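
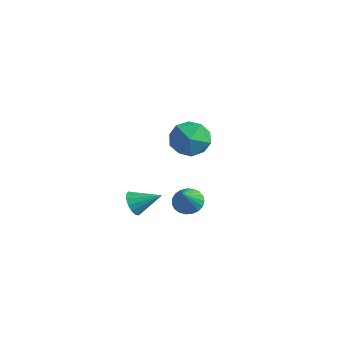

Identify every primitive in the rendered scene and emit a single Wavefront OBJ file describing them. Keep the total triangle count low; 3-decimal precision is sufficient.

v -1.969 -1.315 -3.515
v -1.182 -1.008 -3.674
v -1.251 -2.405 -2.065
v -1.306 -0.773 -3.435
v -1.546 -0.631 -3.21
v -1.858 -0.608 -3.038
v -2.19 -0.707 -2.948
v -2.483 -0.911 -2.956
v -2.688 -1.186 -3.061
v -2.768 -1.482 -3.244
v -2.71 -1.75 -3.474
v -2.524 -1.942 -3.711
v -2.242 -2.027 -3.914
v -1.912 -1.988 -4.048
v -1.593 -1.833 -4.09
v -1.338 -1.588 -4.032
v -1.193 -1.297 -3.885
v -3.952 -3.348 -3.726
v -3.363 -3.751 -4.11
v -2.808 -2.392 -2.974
v -3.461 -3.433 -4.365
v -3.69 -3.092 -4.449
v -3.99 -2.82 -4.339
v -4.279 -2.69 -4.066
v -4.481 -2.735 -3.701
v -4.541 -2.945 -3.343
v -4.443 -3.263 -3.088
v -4.213 -3.604 -3.003
v -3.914 -3.876 -3.113
v -3.625 -4.007 -3.387
v -3.423 -3.961 -3.752
v -0.631 -2.549 3.671
v 0.356 -2.023 3.111
v -0.076 -4.357 2.949
v 0.911 -3.831 2.389
v 0.868 -3.909 3.637
v 0.525 -2.792 4.083
v -0.245 -3.588 1.977
v -0.588 -2.471 2.423
v 0.595 -2.665 2.064
v 1.283 -2.863 3.09
v -1.003 -3.517 2.97
v -0.315 -3.715 3.996
f 2 1 4
f 2 4 3
f 4 1 5
f 4 5 3
f 5 1 6
f 5 6 3
f 6 1 7
f 6 7 3
f 7 1 8
f 7 8 3
f 8 1 9
f 8 9 3
f 9 1 10
f 9 10 3
f 10 1 11
f 10 11 3
f 11 1 12
f 11 12 3
f 12 1 13
f 12 13 3
f 13 1 14
f 13 14 3
f 14 1 15
f 14 15 3
f 15 1 16
f 15 16 3
f 16 1 17
f 16 17 3
f 17 1 2
f 17 2 3
f 19 18 21
f 19 21 20
f 21 18 22
f 21 22 20
f 22 18 23
f 22 23 20
f 23 18 24
f 23 24 20
f 24 18 25
f 24 25 20
f 25 18 26
f 25 26 20
f 26 18 27
f 26 27 20
f 27 18 28
f 27 28 20
f 28 18 29
f 28 29 20
f 29 18 30
f 29 30 20
f 30 18 31
f 30 31 20
f 31 18 19
f 31 19 20
f 32 43 37
f 32 37 33
f 32 33 39
f 32 39 42
f 32 42 43
f 33 37 41
f 37 43 36
f 43 42 34
f 42 39 38
f 39 33 40
f 35 41 36
f 35 36 34
f 35 34 38
f 35 38 40
f 35 40 41
f 36 41 37
f 34 36 43
f 38 34 42
f 40 38 39
f 41 40 33



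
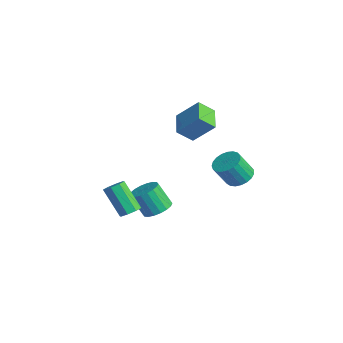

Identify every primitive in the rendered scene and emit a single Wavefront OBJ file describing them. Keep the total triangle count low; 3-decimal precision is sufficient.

v -1.594 -0.094 -2.033
v -1.047 0.379 -1.625
v -1.559 -0.153 -0.32
v -2.106 -0.626 -0.727
v -1.342 0.599 -1.652
v -1.855 0.067 -0.346
v -1.688 0.682 -1.753
v -2.2 0.15 -0.448
v -2.014 0.611 -1.91
v -2.527 0.079 -0.605
v -2.258 0.401 -2.092
v -2.77 -0.132 -0.786
v -2.37 0.092 -2.261
v -2.882 -0.44 -0.956
v -2.328 -0.253 -2.386
v -2.84 -0.785 -1.08
v -2.141 -0.567 -2.44
v -2.653 -1.099 -1.135
v -1.845 -0.787 -2.414
v -2.358 -1.319 -1.108
v -1.5 -0.87 -2.312
v -2.012 -1.402 -1.007
v -1.173 -0.799 -2.155
v -1.686 -1.331 -0.85
v -0.93 -0.588 -1.974
v -1.442 -1.121 -0.668
v -0.818 -0.28 -1.804
v -1.33 -0.812 -0.499
v -0.86 0.065 -1.68
v -1.372 -0.467 -0.374
v -0.807 4.136 -0.305
v -0.059 3.837 -0.462
v -0.106 3.065 0.789
v -0.853 3.364 0.945
v 0.013 4.12 -0.284
v -0.034 3.348 0.966
v -0.057 4.405 -0.111
v -0.103 3.633 1.139
v -0.256 4.644 0.029
v -0.303 3.872 1.279
v -0.551 4.794 0.111
v -0.597 4.022 1.361
v -0.889 4.832 0.121
v -0.936 4.06 1.371
v -1.214 4.748 0.058
v -1.261 3.976 1.308
v -1.468 4.559 -0.068
v -1.515 3.787 1.182
v -1.608 4.297 -0.236
v -1.654 3.525 1.015
v -1.609 4.007 -0.415
v -1.656 3.235 0.835
v -1.471 3.739 -0.575
v -1.518 2.967 0.675
v -1.219 3.54 -0.689
v -1.266 2.768 0.562
v -0.895 3.444 -0.736
v -0.942 2.672 0.514
v -0.556 3.468 -0.709
v -0.603 2.696 0.542
v -0.26 3.607 -0.612
v -0.307 2.835 0.639
v 0.384 -2.486 -0.381
v 0.86 -2.406 -0.025
v -0.148 -2.833 1.417
v -0.624 -2.914 1.061
v 0.615 -2.021 -0.081
v -0.392 -2.448 1.361
v 0.235 -1.909 -0.314
v -0.772 -2.336 1.128
v -0.058 -2.135 -0.585
v -1.065 -2.562 0.857
v -0.092 -2.567 -0.737
v -1.1 -2.994 0.705
v 0.152 -2.952 -0.681
v -0.855 -3.379 0.761
v 0.532 -3.064 -0.448
v -0.475 -3.491 0.994
v 0.825 -2.838 -0.177
v -0.182 -3.265 1.265
v -1.541 1.844 2.512
v -1.712 1.014 3.244
v -2.799 2.449 2.904
v -2.97 1.619 3.636
v -0.77 2.701 3.664
v -0.941 1.871 4.396
v -2.028 3.306 4.056
v -2.199 2.476 4.788
f 2 1 5
f 2 5 3
f 3 5 6
f 3 6 4
f 5 1 7
f 5 7 6
f 6 7 8
f 6 8 4
f 7 1 9
f 7 9 8
f 8 9 10
f 8 10 4
f 9 1 11
f 9 11 10
f 10 11 12
f 10 12 4
f 11 1 13
f 11 13 12
f 12 13 14
f 12 14 4
f 13 1 15
f 13 15 14
f 14 15 16
f 14 16 4
f 15 1 17
f 15 17 16
f 16 17 18
f 16 18 4
f 17 1 19
f 17 19 18
f 18 19 20
f 18 20 4
f 19 1 21
f 19 21 20
f 20 21 22
f 20 22 4
f 21 1 23
f 21 23 22
f 22 23 24
f 22 24 4
f 23 1 25
f 23 25 24
f 24 25 26
f 24 26 4
f 25 1 27
f 25 27 26
f 26 27 28
f 26 28 4
f 27 1 29
f 27 29 28
f 28 29 30
f 28 30 4
f 29 1 2
f 29 2 30
f 30 2 3
f 30 3 4
f 32 31 35
f 32 35 33
f 33 35 36
f 33 36 34
f 35 31 37
f 35 37 36
f 36 37 38
f 36 38 34
f 37 31 39
f 37 39 38
f 38 39 40
f 38 40 34
f 39 31 41
f 39 41 40
f 40 41 42
f 40 42 34
f 41 31 43
f 41 43 42
f 42 43 44
f 42 44 34
f 43 31 45
f 43 45 44
f 44 45 46
f 44 46 34
f 45 31 47
f 45 47 46
f 46 47 48
f 46 48 34
f 47 31 49
f 47 49 48
f 48 49 50
f 48 50 34
f 49 31 51
f 49 51 50
f 50 51 52
f 50 52 34
f 51 31 53
f 51 53 52
f 52 53 54
f 52 54 34
f 53 31 55
f 53 55 54
f 54 55 56
f 54 56 34
f 55 31 57
f 55 57 56
f 56 57 58
f 56 58 34
f 57 31 59
f 57 59 58
f 58 59 60
f 58 60 34
f 59 31 61
f 59 61 60
f 60 61 62
f 60 62 34
f 61 31 32
f 61 32 62
f 62 32 33
f 62 33 34
f 64 63 67
f 64 67 65
f 65 67 68
f 65 68 66
f 67 63 69
f 67 69 68
f 68 69 70
f 68 70 66
f 69 63 71
f 69 71 70
f 70 71 72
f 70 72 66
f 71 63 73
f 71 73 72
f 72 73 74
f 72 74 66
f 73 63 75
f 73 75 74
f 74 75 76
f 74 76 66
f 75 63 77
f 75 77 76
f 76 77 78
f 76 78 66
f 77 63 79
f 77 79 78
f 78 79 80
f 78 80 66
f 79 63 64
f 79 64 80
f 80 64 65
f 80 65 66
f 82 84 81
f 85 82 81
f 81 84 83
f 83 85 81
f 82 88 84
f 86 82 85
f 86 88 82
f 84 88 83
f 87 85 83
f 83 88 87
f 87 86 85
f 88 86 87



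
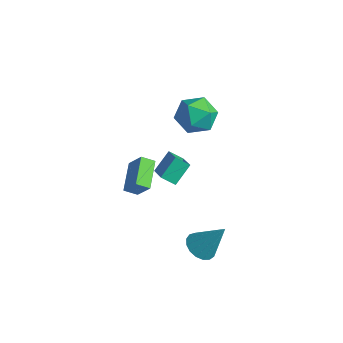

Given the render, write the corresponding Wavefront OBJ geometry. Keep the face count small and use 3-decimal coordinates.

v 3.359 -1.238 -2.816
v 4.12 -1.343 -3.181
v 4.261 -0.522 -1.144
v 4.013 -0.965 -3.286
v 3.756 -0.649 -3.283
v 3.409 -0.469 -3.173
v 3.05 -0.464 -2.981
v 2.762 -0.637 -2.751
v 2.611 -0.948 -2.537
v 2.631 -1.325 -2.386
v 2.818 -1.683 -2.334
v 3.129 -1.938 -2.392
v 3.493 -2.034 -2.547
v 3.826 -1.947 -2.764
v 4.052 -1.698 -2.993
v -3.405 0.718 -3.027
v -3.816 0.148 -2.623
v -2.611 0.884 -1.986
v -3.022 0.315 -1.582
v -2.318 -0.515 -3.658
v -2.729 -1.084 -3.254
v -1.524 -0.348 -2.617
v -1.935 -0.918 -2.213
v -0.19 1.971 4.253
v 0.839 1.474 4.077
v -0.859 1.126 2.723
v 0.17 0.629 2.547
v -0.482 0.307 3.447
v -0.068 0.83 4.393
v 0.048 1.77 2.407
v 0.462 2.293 3.353
v 0.987 1.35 2.937
v 0.659 0.446 3.58
v -0.679 2.154 3.22
v -1.007 1.25 3.863
v 1.326 -1.508 1.221
v 0.792 -1.954 1.673
v 1.233 -0.546 2.06
v 0.699 -0.992 2.512
v 2.561 -2.128 2.068
v 2.027 -2.574 2.52
v 2.468 -1.166 2.907
v 1.934 -1.612 3.359
f 2 1 4
f 2 4 3
f 4 1 5
f 4 5 3
f 5 1 6
f 5 6 3
f 6 1 7
f 6 7 3
f 7 1 8
f 7 8 3
f 8 1 9
f 8 9 3
f 9 1 10
f 9 10 3
f 10 1 11
f 10 11 3
f 11 1 12
f 11 12 3
f 12 1 13
f 12 13 3
f 13 1 14
f 13 14 3
f 14 1 15
f 14 15 3
f 15 1 2
f 15 2 3
f 17 19 16
f 20 17 16
f 16 19 18
f 18 20 16
f 17 23 19
f 21 17 20
f 21 23 17
f 19 23 18
f 22 20 18
f 18 23 22
f 22 21 20
f 23 21 22
f 24 35 29
f 24 29 25
f 24 25 31
f 24 31 34
f 24 34 35
f 25 29 33
f 29 35 28
f 35 34 26
f 34 31 30
f 31 25 32
f 27 33 28
f 27 28 26
f 27 26 30
f 27 30 32
f 27 32 33
f 28 33 29
f 26 28 35
f 30 26 34
f 32 30 31
f 33 32 25
f 37 39 36
f 40 37 36
f 36 39 38
f 38 40 36
f 37 43 39
f 41 37 40
f 41 43 37
f 39 43 38
f 42 40 38
f 38 43 42
f 42 41 40
f 43 41 42



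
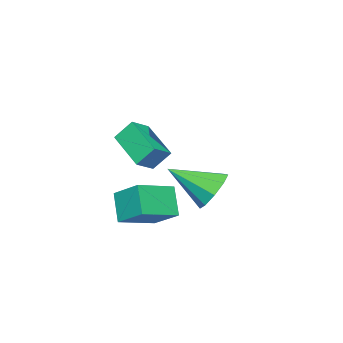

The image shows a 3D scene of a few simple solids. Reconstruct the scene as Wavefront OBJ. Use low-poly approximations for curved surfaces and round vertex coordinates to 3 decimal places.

v -3.972 0.773 0.399
v -3.069 1.051 -0.036
v -2.968 -0.733 1.521
v -3.176 1.423 0.56
v -3.656 1.492 1.081
v -4.283 1.224 1.283
v -4.765 0.746 1.071
v -4.876 0.28 0.545
v -4.564 0.045 -0.05
v -3.975 0.151 -0.434
v -3.384 0.548 -0.429
v 0.773 -0.252 1.421
v 0.949 1.06 2.208
v -0.775 0.209 0.998
v -0.6 1.521 1.785
v 1.28 0.379 0.255
v 1.455 1.691 1.042
v -0.269 0.84 -0.168
v -0.093 2.152 0.619
v 0.418 1.356 2.946
v -0.198 -0.234 3.807
v 0.073 1.928 3.756
v -0.543 0.338 4.616
v 1.243 1.262 3.364
v 0.627 -0.328 4.224
v 0.898 1.834 4.173
v 0.282 0.244 5.034
f 2 1 4
f 2 4 3
f 4 1 5
f 4 5 3
f 5 1 6
f 5 6 3
f 6 1 7
f 6 7 3
f 7 1 8
f 7 8 3
f 8 1 9
f 8 9 3
f 9 1 10
f 9 10 3
f 10 1 11
f 10 11 3
f 11 1 2
f 11 2 3
f 13 15 12
f 16 13 12
f 12 15 14
f 14 16 12
f 13 19 15
f 17 13 16
f 17 19 13
f 15 19 14
f 18 16 14
f 14 19 18
f 18 17 16
f 19 17 18
f 21 23 20
f 24 21 20
f 20 23 22
f 22 24 20
f 21 27 23
f 25 21 24
f 25 27 21
f 23 27 22
f 26 24 22
f 22 27 26
f 26 25 24
f 27 25 26



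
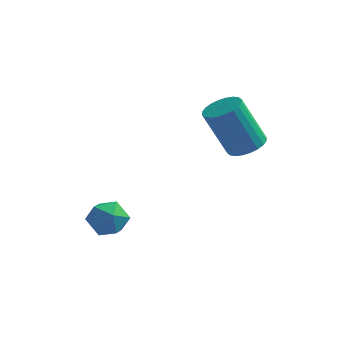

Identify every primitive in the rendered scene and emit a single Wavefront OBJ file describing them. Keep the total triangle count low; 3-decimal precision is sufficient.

v 2.29 0.561 -0.782
v 2.956 0.283 -0.486
v 2.056 0.16 1.419
v 1.39 0.439 1.122
v 2.994 0.583 -0.448
v 2.095 0.46 1.456
v 2.926 0.879 -0.461
v 2.026 0.756 1.443
v 2.761 1.127 -0.523
v 1.861 1.004 1.381
v 2.524 1.289 -0.625
v 1.624 1.166 1.28
v 2.251 1.34 -0.75
v 1.351 1.217 1.154
v 1.985 1.272 -0.881
v 1.085 1.15 1.024
v 1.765 1.097 -0.996
v 0.865 0.974 0.909
v 1.624 0.84 -1.079
v 0.724 0.717 0.826
v 1.585 0.54 -1.116
v 0.686 0.417 0.788
v 1.654 0.244 -1.103
v 0.754 0.121 0.801
v 1.819 -0.004 -1.041
v 0.919 -0.127 0.863
v 2.056 -0.166 -0.94
v 1.156 -0.289 0.965
v 2.329 -0.217 -0.814
v 1.429 -0.34 1.09
v 2.595 -0.15 -0.684
v 1.695 -0.272 1.221
v 2.815 0.026 -0.569
v 1.915 -0.097 1.336
v -1.847 -1.242 -3.807
v -1.324 -1.909 -3.649
v -2.936 -2.111 -3.871
v -2.413 -2.778 -3.713
v -2.571 -2.198 -3.095
v -1.898 -1.661 -3.055
v -2.362 -2.359 -4.465
v -1.689 -1.822 -4.425
v -1.642 -2.599 -4.056
v -1.772 -2.5 -3.209
v -2.488 -1.52 -4.311
v -2.618 -1.421 -3.464
f 2 1 5
f 2 5 3
f 3 5 6
f 3 6 4
f 5 1 7
f 5 7 6
f 6 7 8
f 6 8 4
f 7 1 9
f 7 9 8
f 8 9 10
f 8 10 4
f 9 1 11
f 9 11 10
f 10 11 12
f 10 12 4
f 11 1 13
f 11 13 12
f 12 13 14
f 12 14 4
f 13 1 15
f 13 15 14
f 14 15 16
f 14 16 4
f 15 1 17
f 15 17 16
f 16 17 18
f 16 18 4
f 17 1 19
f 17 19 18
f 18 19 20
f 18 20 4
f 19 1 21
f 19 21 20
f 20 21 22
f 20 22 4
f 21 1 23
f 21 23 22
f 22 23 24
f 22 24 4
f 23 1 25
f 23 25 24
f 24 25 26
f 24 26 4
f 25 1 27
f 25 27 26
f 26 27 28
f 26 28 4
f 27 1 29
f 27 29 28
f 28 29 30
f 28 30 4
f 29 1 31
f 29 31 30
f 30 31 32
f 30 32 4
f 31 1 33
f 31 33 32
f 32 33 34
f 32 34 4
f 33 1 2
f 33 2 34
f 34 2 3
f 34 3 4
f 35 46 40
f 35 40 36
f 35 36 42
f 35 42 45
f 35 45 46
f 36 40 44
f 40 46 39
f 46 45 37
f 45 42 41
f 42 36 43
f 38 44 39
f 38 39 37
f 38 37 41
f 38 41 43
f 38 43 44
f 39 44 40
f 37 39 46
f 41 37 45
f 43 41 42
f 44 43 36



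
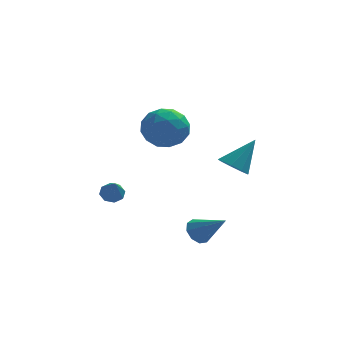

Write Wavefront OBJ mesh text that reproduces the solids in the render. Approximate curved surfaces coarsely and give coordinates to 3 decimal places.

v 1.893 0.635 -0.218
v 2.583 0.175 -0.48
v 2.947 1.365 1.278
v 2.584 0.71 -0.741
v 2.261 1.209 -0.758
v 1.766 1.44 -0.521
v 1.33 1.295 -0.143
v 1.158 0.84 0.2
v 1.329 0.29 0.348
v 1.764 -0.099 0.231
v 2.259 -0.144 -0.096
v -3.974 3.081 -3.129
v -3.338 3.212 -3.096
v -3.786 1.859 -1.891
v -3.606 3.489 -2.782
v -4.089 3.528 -2.67
v -4.505 3.304 -2.828
v -4.61 2.951 -3.161
v -4.342 2.673 -3.476
v -3.859 2.635 -3.587
v -3.443 2.858 -3.43
v -2.469 0.379 2.901
v -1.634 1.308 2.819
v -1.046 -0.948 2.341
v -0.211 -0.019 2.259
v -0.649 -0.371 3.377
v -1.529 0.449 3.724
v -1.151 -0.089 1.436
v -2.031 0.731 1.783
v -0.82 1.018 1.914
v -0.51 0.845 3.114
v -2.17 -0.485 2.046
v -1.86 -0.658 3.246
v -2.176 0.96 2.909
v -0.504 -0.6 2.251
v -0.761 -0.807 2.908
v -0.271 -0.261 2.86
v -2.114 0.455 3.441
v -1.624 1.001 3.393
v -1.045 0.015 3.721
v -1.056 -0.641 1.767
v -0.566 -0.095 1.719
v -2.409 0.621 2.3
v -1.919 1.167 2.252
v -1.635 0.345 1.439
v -1.207 1.336 2.33
v -0.371 0.556 2
v -0.924 0.514 1.517
v -1.44 0.996 1.72
v -1.025 1.234 3.035
v -0.189 0.454 2.705
v -0.446 0.247 3.363
v -0.963 0.729 3.566
v -0.547 1.063 2.503
v -2.491 -0.094 2.455
v -1.655 -0.874 2.125
v -1.717 -0.369 1.594
v -2.234 0.113 1.797
v -2.309 -0.196 3.16
v -1.473 -0.976 2.83
v -1.24 -0.636 3.44
v -1.756 -0.154 3.643
v -2.133 -0.703 2.657
v 0.203 -1.185 -3.648
v 0.613 -1.401 -4.263
v 1.477 -1.995 -2.512
v 0.77 -0.925 -4.099
v 0.661 -0.571 -3.725
v 0.337 -0.505 -3.315
v -0.049 -0.757 -3.06
v -0.318 -1.209 -3.081
v -0.343 -1.651 -3.368
v -0.113 -1.874 -3.785
v 0.265 -1.776 -4.139
f 2 1 4
f 2 4 3
f 4 1 5
f 4 5 3
f 5 1 6
f 5 6 3
f 6 1 7
f 6 7 3
f 7 1 8
f 7 8 3
f 8 1 9
f 8 9 3
f 9 1 10
f 9 10 3
f 10 1 11
f 10 11 3
f 11 1 2
f 11 2 3
f 13 12 15
f 13 15 14
f 15 12 16
f 15 16 14
f 16 12 17
f 16 17 14
f 17 12 18
f 17 18 14
f 18 12 19
f 18 19 14
f 19 12 20
f 19 20 14
f 20 12 21
f 20 21 14
f 21 12 13
f 21 13 14
f 22 59 38
f 59 33 62
f 38 62 27
f 59 62 38
f 22 38 34
f 38 27 39
f 34 39 23
f 38 39 34
f 22 34 43
f 34 23 44
f 43 44 29
f 34 44 43
f 22 43 55
f 43 29 58
f 55 58 32
f 43 58 55
f 22 55 59
f 55 32 63
f 59 63 33
f 55 63 59
f 23 39 50
f 39 27 53
f 50 53 31
f 39 53 50
f 27 62 40
f 62 33 61
f 40 61 26
f 62 61 40
f 33 63 60
f 63 32 56
f 60 56 24
f 63 56 60
f 32 58 57
f 58 29 45
f 57 45 28
f 58 45 57
f 29 44 49
f 44 23 46
f 49 46 30
f 44 46 49
f 25 51 37
f 51 31 52
f 37 52 26
f 51 52 37
f 25 37 35
f 37 26 36
f 35 36 24
f 37 36 35
f 25 35 42
f 35 24 41
f 42 41 28
f 35 41 42
f 25 42 47
f 42 28 48
f 47 48 30
f 42 48 47
f 25 47 51
f 47 30 54
f 51 54 31
f 47 54 51
f 26 52 40
f 52 31 53
f 40 53 27
f 52 53 40
f 24 36 60
f 36 26 61
f 60 61 33
f 36 61 60
f 28 41 57
f 41 24 56
f 57 56 32
f 41 56 57
f 30 48 49
f 48 28 45
f 49 45 29
f 48 45 49
f 31 54 50
f 54 30 46
f 50 46 23
f 54 46 50
f 65 64 67
f 65 67 66
f 67 64 68
f 67 68 66
f 68 64 69
f 68 69 66
f 69 64 70
f 69 70 66
f 70 64 71
f 70 71 66
f 71 64 72
f 71 72 66
f 72 64 73
f 72 73 66
f 73 64 74
f 73 74 66
f 74 64 65
f 74 65 66



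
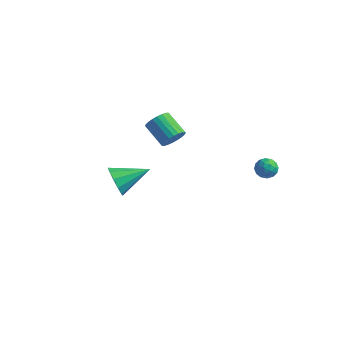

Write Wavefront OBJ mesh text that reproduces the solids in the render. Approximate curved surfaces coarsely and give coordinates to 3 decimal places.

v 2.863 3.431 0.696
v 3.22 3.285 1.209
v 3.1 2.515 0.271
v 3.457 2.369 0.784
v 2.818 2.404 0.836
v 2.672 2.97 1.099
v 3.648 2.83 0.381
v 3.502 3.396 0.644
v 3.705 2.914 1.014
v 3.192 2.65 1.296
v 3.128 3.15 0.184
v 2.615 2.886 0.466
v 3.021 3.439 0.99
v 3.299 2.361 0.49
v 2.924 2.382 0.521
v 3.134 2.296 0.822
v 2.699 3.253 0.925
v 2.908 3.168 1.227
v 2.672 2.65 1.007
v 3.412 2.632 0.253
v 3.621 2.547 0.555
v 3.186 3.504 0.658
v 3.396 3.418 0.959
v 3.648 3.15 0.473
v 3.515 3.134 1.177
v 3.655 2.596 0.927
v 3.767 2.867 0.69
v 3.681 3.2 0.845
v 3.214 2.98 1.342
v 3.353 2.441 1.092
v 2.978 2.462 1.123
v 2.892 2.794 1.278
v 3.499 2.761 1.228
v 2.967 3.359 0.388
v 3.106 2.82 0.138
v 3.428 3.006 0.202
v 3.342 3.338 0.357
v 2.665 3.204 0.553
v 2.805 2.666 0.303
v 2.639 2.6 0.635
v 2.553 2.933 0.79
v 2.821 3.039 0.252
v -1.666 1.627 1.523
v -1.261 1.817 2.1
v -2.51 2.063 2.894
v -2.914 1.873 2.317
v -1.294 2.068 1.97
v -2.543 2.314 2.764
v -1.384 2.253 1.772
v -2.633 2.498 2.567
v -1.516 2.342 1.537
v -2.765 2.587 2.331
v -1.672 2.322 1.299
v -2.92 2.567 2.093
v -1.826 2.196 1.095
v -3.075 2.442 1.889
v -1.956 1.984 0.956
v -3.205 2.23 1.75
v -2.042 1.717 0.904
v -3.29 1.963 1.698
v -2.07 1.437 0.946
v -3.319 1.683 1.74
v -2.037 1.186 1.076
v -3.286 1.432 1.87
v -1.947 1.002 1.273
v -3.196 1.247 2.068
v -1.815 0.913 1.509
v -3.064 1.158 2.303
v -1.66 0.933 1.747
v -2.908 1.178 2.541
v -1.505 1.058 1.951
v -2.754 1.304 2.745
v -1.375 1.27 2.09
v -2.624 1.516 2.884
v -1.29 1.537 2.142
v -2.538 1.783 2.936
v -0.704 -4.105 2.091
v -0.187 -4.187 1.372
v 0.344 -2.755 2.689
v -0.585 -3.826 1.254
v -1.029 -3.571 1.457
v -1.348 -3.52 1.902
v -1.422 -3.692 2.419
v -1.221 -4.022 2.811
v -0.823 -4.383 2.928
v -0.38 -4.638 2.726
v -0.06 -4.689 2.281
v 0.013 -4.517 1.764
f 1 38 17
f 38 12 41
f 17 41 6
f 38 41 17
f 1 17 13
f 17 6 18
f 13 18 2
f 17 18 13
f 1 13 22
f 13 2 23
f 22 23 8
f 13 23 22
f 1 22 34
f 22 8 37
f 34 37 11
f 22 37 34
f 1 34 38
f 34 11 42
f 38 42 12
f 34 42 38
f 2 18 29
f 18 6 32
f 29 32 10
f 18 32 29
f 6 41 19
f 41 12 40
f 19 40 5
f 41 40 19
f 12 42 39
f 42 11 35
f 39 35 3
f 42 35 39
f 11 37 36
f 37 8 24
f 36 24 7
f 37 24 36
f 8 23 28
f 23 2 25
f 28 25 9
f 23 25 28
f 4 30 16
f 30 10 31
f 16 31 5
f 30 31 16
f 4 16 14
f 16 5 15
f 14 15 3
f 16 15 14
f 4 14 21
f 14 3 20
f 21 20 7
f 14 20 21
f 4 21 26
f 21 7 27
f 26 27 9
f 21 27 26
f 4 26 30
f 26 9 33
f 30 33 10
f 26 33 30
f 5 31 19
f 31 10 32
f 19 32 6
f 31 32 19
f 3 15 39
f 15 5 40
f 39 40 12
f 15 40 39
f 7 20 36
f 20 3 35
f 36 35 11
f 20 35 36
f 9 27 28
f 27 7 24
f 28 24 8
f 27 24 28
f 10 33 29
f 33 9 25
f 29 25 2
f 33 25 29
f 44 43 47
f 44 47 45
f 45 47 48
f 45 48 46
f 47 43 49
f 47 49 48
f 48 49 50
f 48 50 46
f 49 43 51
f 49 51 50
f 50 51 52
f 50 52 46
f 51 43 53
f 51 53 52
f 52 53 54
f 52 54 46
f 53 43 55
f 53 55 54
f 54 55 56
f 54 56 46
f 55 43 57
f 55 57 56
f 56 57 58
f 56 58 46
f 57 43 59
f 57 59 58
f 58 59 60
f 58 60 46
f 59 43 61
f 59 61 60
f 60 61 62
f 60 62 46
f 61 43 63
f 61 63 62
f 62 63 64
f 62 64 46
f 63 43 65
f 63 65 64
f 64 65 66
f 64 66 46
f 65 43 67
f 65 67 66
f 66 67 68
f 66 68 46
f 67 43 69
f 67 69 68
f 68 69 70
f 68 70 46
f 69 43 71
f 69 71 70
f 70 71 72
f 70 72 46
f 71 43 73
f 71 73 72
f 72 73 74
f 72 74 46
f 73 43 75
f 73 75 74
f 74 75 76
f 74 76 46
f 75 43 44
f 75 44 76
f 76 44 45
f 76 45 46
f 78 77 80
f 78 80 79
f 80 77 81
f 80 81 79
f 81 77 82
f 81 82 79
f 82 77 83
f 82 83 79
f 83 77 84
f 83 84 79
f 84 77 85
f 84 85 79
f 85 77 86
f 85 86 79
f 86 77 87
f 86 87 79
f 87 77 88
f 87 88 79
f 88 77 78
f 88 78 79



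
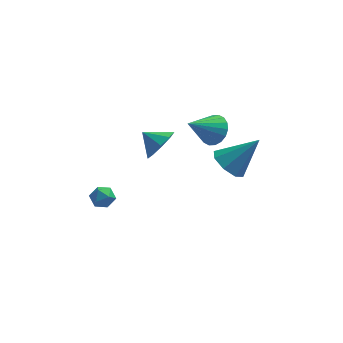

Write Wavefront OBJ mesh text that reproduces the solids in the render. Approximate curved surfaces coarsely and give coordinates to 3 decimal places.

v -3.634 -2.902 -0.875
v -3.367 -3.183 -1.412
v -4.613 -3.157 -1.228
v -4.346 -3.438 -1.765
v -4.264 -3.717 -1.171
v -3.659 -3.56 -0.952
v -4.321 -2.78 -1.688
v -3.716 -2.623 -1.469
v -3.792 -3.107 -1.915
v -3.756 -3.686 -1.595
v -4.224 -2.654 -1.045
v -4.188 -3.233 -0.725
v -1.361 2.927 -2.853
v -0.7 3.282 -2.148
v -2.279 3.353 -2.207
v -0.816 3.774 -2.638
v -1.188 3.869 -3.229
v -1.64 3.524 -3.644
v -1.962 2.899 -3.689
v -2.003 2.287 -3.342
v -1.744 1.974 -2.766
v -1.305 2.107 -2.231
v -0.893 2.624 -1.987
v 1.25 3.462 -2.137
v 1.927 3.006 -1.692
v -0.05 2.678 -0.963
v 1.903 3.362 -1.482
v 1.749 3.737 -1.402
v 1.496 4.058 -1.467
v 1.195 4.262 -1.665
v 0.904 4.306 -1.957
v 0.682 4.184 -2.284
v 0.573 3.919 -2.582
v 0.598 3.563 -2.792
v 0.752 3.187 -2.873
v 1.005 2.866 -2.807
v 1.306 2.663 -2.609
v 1.596 2.618 -2.318
v 1.818 2.741 -1.99
v 1.914 1.004 -2.618
v 2.615 0.52 -3.178
v 3.386 1.316 -1.042
v 2.601 1.288 -3.316
v 2.184 1.89 -3.046
v 1.609 1.973 -2.525
v 1.212 1.489 -2.059
v 1.226 0.72 -1.92
v 1.643 0.119 -2.191
v 2.219 0.036 -2.712
f 1 12 6
f 1 6 2
f 1 2 8
f 1 8 11
f 1 11 12
f 2 6 10
f 6 12 5
f 12 11 3
f 11 8 7
f 8 2 9
f 4 10 5
f 4 5 3
f 4 3 7
f 4 7 9
f 4 9 10
f 5 10 6
f 3 5 12
f 7 3 11
f 9 7 8
f 10 9 2
f 14 13 16
f 14 16 15
f 16 13 17
f 16 17 15
f 17 13 18
f 17 18 15
f 18 13 19
f 18 19 15
f 19 13 20
f 19 20 15
f 20 13 21
f 20 21 15
f 21 13 22
f 21 22 15
f 22 13 23
f 22 23 15
f 23 13 14
f 23 14 15
f 25 24 27
f 25 27 26
f 27 24 28
f 27 28 26
f 28 24 29
f 28 29 26
f 29 24 30
f 29 30 26
f 30 24 31
f 30 31 26
f 31 24 32
f 31 32 26
f 32 24 33
f 32 33 26
f 33 24 34
f 33 34 26
f 34 24 35
f 34 35 26
f 35 24 36
f 35 36 26
f 36 24 37
f 36 37 26
f 37 24 38
f 37 38 26
f 38 24 39
f 38 39 26
f 39 24 25
f 39 25 26
f 41 40 43
f 41 43 42
f 43 40 44
f 43 44 42
f 44 40 45
f 44 45 42
f 45 40 46
f 45 46 42
f 46 40 47
f 46 47 42
f 47 40 48
f 47 48 42
f 48 40 49
f 48 49 42
f 49 40 41
f 49 41 42



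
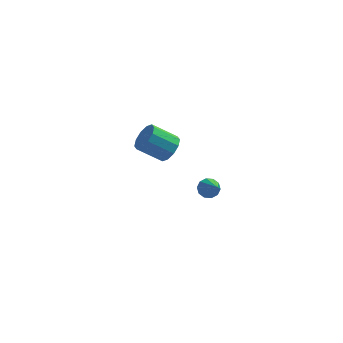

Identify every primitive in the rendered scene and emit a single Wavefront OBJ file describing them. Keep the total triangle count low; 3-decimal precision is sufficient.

v 2.822 -1.484 -2.04
v 3.251 -1.247 -1.901
v 3.158 -2.816 -0.8
v 3.017 -1.138 -1.721
v 2.708 -1.161 -1.662
v 2.443 -1.308 -1.748
v 2.322 -1.523 -1.946
v 2.393 -1.722 -2.179
v 2.627 -1.831 -2.359
v 2.936 -1.808 -2.418
v 3.201 -1.661 -2.332
v 3.322 -1.446 -2.135
v 1.161 3.754 -3.836
v 1.5 4.258 -3.379
v 0.339 4.27 -2.528
v -0.001 3.766 -2.984
v 1.263 4.496 -3.707
v 0.101 4.508 -2.856
v 0.986 4.451 -4.084
v -0.176 4.463 -3.233
v 0.776 4.139 -4.366
v -0.385 4.151 -3.515
v 0.713 3.681 -4.445
v -0.448 3.692 -3.594
v 0.821 3.25 -4.292
v -0.34 3.262 -3.441
v 1.059 3.012 -3.964
v -0.103 3.024 -3.113
v 1.336 3.057 -3.587
v 0.174 3.069 -2.736
v 1.545 3.369 -3.305
v 0.384 3.381 -2.454
v 1.608 3.828 -3.226
v 0.447 3.839 -2.375
f 2 1 4
f 2 4 3
f 4 1 5
f 4 5 3
f 5 1 6
f 5 6 3
f 6 1 7
f 6 7 3
f 7 1 8
f 7 8 3
f 8 1 9
f 8 9 3
f 9 1 10
f 9 10 3
f 10 1 11
f 10 11 3
f 11 1 12
f 11 12 3
f 12 1 2
f 12 2 3
f 14 13 17
f 14 17 15
f 15 17 18
f 15 18 16
f 17 13 19
f 17 19 18
f 18 19 20
f 18 20 16
f 19 13 21
f 19 21 20
f 20 21 22
f 20 22 16
f 21 13 23
f 21 23 22
f 22 23 24
f 22 24 16
f 23 13 25
f 23 25 24
f 24 25 26
f 24 26 16
f 25 13 27
f 25 27 26
f 26 27 28
f 26 28 16
f 27 13 29
f 27 29 28
f 28 29 30
f 28 30 16
f 29 13 31
f 29 31 30
f 30 31 32
f 30 32 16
f 31 13 33
f 31 33 32
f 32 33 34
f 32 34 16
f 33 13 14
f 33 14 34
f 34 14 15
f 34 15 16



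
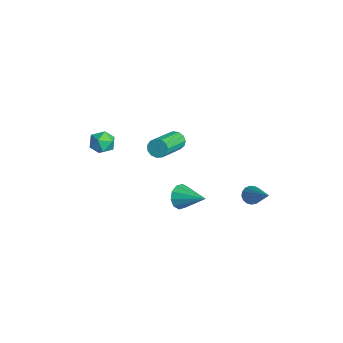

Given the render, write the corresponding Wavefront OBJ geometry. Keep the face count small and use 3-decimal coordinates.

v 1.222 -0.782 -0.939
v 1.671 -1.033 -1.47
v 2.438 0.042 -0.301
v 1.484 -0.642 -1.617
v 1.196 -0.305 -1.504
v 0.919 -0.15 -1.175
v 0.757 -0.236 -0.756
v 0.773 -0.53 -0.407
v 0.961 -0.921 -0.26
v 1.249 -1.258 -0.373
v 1.526 -1.413 -0.702
v 1.688 -1.327 -1.121
v -2.147 -3.722 2.14
v -1.621 -3.209 2.091
v -1.339 -4.571 1.929
v -0.813 -4.058 1.88
v -1.128 -4.201 2.529
v -1.628 -3.676 2.66
v -1.332 -4.104 1.36
v -1.832 -3.579 1.491
v -1.118 -3.445 1.609
v -0.992 -3.505 2.331
v -1.968 -4.275 1.689
v -1.842 -4.335 2.411
v -2.883 0.417 -0.292
v -2.484 0.538 -0.696
v -1.159 -0.877 0.188
v -1.557 -0.997 0.592
v -2.43 0.744 -0.448
v -1.104 -0.67 0.435
v -2.519 0.846 -0.151
v -1.193 -0.568 0.733
v -2.723 0.812 0.102
v -1.398 -0.602 0.985
v -2.978 0.653 0.229
v -1.653 -0.761 1.113
v -3.203 0.419 0.192
v -1.878 -0.995 1.075
v -3.326 0.184 0
v -2.001 -1.23 0.884
v -3.308 0.023 -0.284
v -1.983 -1.391 0.6
v -3.155 -0.012 -0.57
v -1.83 -1.427 0.313
v -2.916 0.088 -0.768
v -1.591 -1.326 0.115
v -2.666 0.293 -0.815
v -1.34 -1.121 0.068
v 0.763 3.169 -2.473
v 1.115 3.023 -2.883
v 2.437 3.371 -1.107
v 1.1 3.29 -2.904
v 1.007 3.529 -2.825
v 0.859 3.686 -2.667
v 0.688 3.724 -2.463
v 0.535 3.636 -2.262
v 0.434 3.44 -2.109
v 0.408 3.182 -2.04
v 0.464 2.922 -2.069
v 0.588 2.718 -2.192
v 0.752 2.618 -2.378
v 0.919 2.644 -2.586
v 1.05 2.79 -2.769
f 2 1 4
f 2 4 3
f 4 1 5
f 4 5 3
f 5 1 6
f 5 6 3
f 6 1 7
f 6 7 3
f 7 1 8
f 7 8 3
f 8 1 9
f 8 9 3
f 9 1 10
f 9 10 3
f 10 1 11
f 10 11 3
f 11 1 12
f 11 12 3
f 12 1 2
f 12 2 3
f 13 24 18
f 13 18 14
f 13 14 20
f 13 20 23
f 13 23 24
f 14 18 22
f 18 24 17
f 24 23 15
f 23 20 19
f 20 14 21
f 16 22 17
f 16 17 15
f 16 15 19
f 16 19 21
f 16 21 22
f 17 22 18
f 15 17 24
f 19 15 23
f 21 19 20
f 22 21 14
f 26 25 29
f 26 29 27
f 27 29 30
f 27 30 28
f 29 25 31
f 29 31 30
f 30 31 32
f 30 32 28
f 31 25 33
f 31 33 32
f 32 33 34
f 32 34 28
f 33 25 35
f 33 35 34
f 34 35 36
f 34 36 28
f 35 25 37
f 35 37 36
f 36 37 38
f 36 38 28
f 37 25 39
f 37 39 38
f 38 39 40
f 38 40 28
f 39 25 41
f 39 41 40
f 40 41 42
f 40 42 28
f 41 25 43
f 41 43 42
f 42 43 44
f 42 44 28
f 43 25 45
f 43 45 44
f 44 45 46
f 44 46 28
f 45 25 47
f 45 47 46
f 46 47 48
f 46 48 28
f 47 25 26
f 47 26 48
f 48 26 27
f 48 27 28
f 50 49 52
f 50 52 51
f 52 49 53
f 52 53 51
f 53 49 54
f 53 54 51
f 54 49 55
f 54 55 51
f 55 49 56
f 55 56 51
f 56 49 57
f 56 57 51
f 57 49 58
f 57 58 51
f 58 49 59
f 58 59 51
f 59 49 60
f 59 60 51
f 60 49 61
f 60 61 51
f 61 49 62
f 61 62 51
f 62 49 63
f 62 63 51
f 63 49 50
f 63 50 51



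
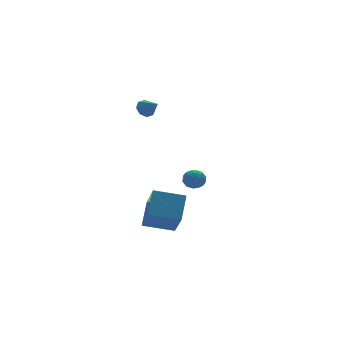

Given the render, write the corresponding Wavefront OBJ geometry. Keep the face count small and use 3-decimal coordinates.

v -0.37 0.383 -4.539
v -0.686 -1.005 -3.134
v -1.857 1.095 -4.17
v -2.173 -0.292 -2.765
v 0.373 1.352 -3.415
v 0.057 -0.035 -2.01
v -1.114 2.065 -3.046
v -1.43 0.677 -1.641
v 1.182 2.478 -2.05
v 1.667 2.5 -1.614
v 1.333 1.44 -2.166
v 1.818 1.462 -1.73
v 1.203 1.556 -1.537
v 1.109 2.197 -1.466
v 1.891 1.743 -2.314
v 1.797 2.384 -2.243
v 2.105 2.046 -1.778
v 1.679 1.93 -1.298
v 1.321 2.01 -2.482
v 0.895 1.894 -2.002
v 1.411 2.58 -1.822
v 1.589 1.36 -1.958
v 1.227 1.415 -1.845
v 1.512 1.428 -1.589
v 1.083 2.402 -1.735
v 1.368 2.415 -1.479
v 1.095 1.86 -1.433
v 1.632 1.525 -2.301
v 1.917 1.538 -2.045
v 1.488 2.512 -2.191
v 1.773 2.525 -1.935
v 1.905 2.08 -2.347
v 1.954 2.326 -1.662
v 2.043 1.716 -1.73
v 2.086 1.881 -2.073
v 2.03 2.258 -2.031
v 1.703 2.258 -1.38
v 1.793 1.648 -1.448
v 1.431 1.703 -1.335
v 1.376 2.08 -1.293
v 1.961 1.991 -1.476
v 1.207 2.292 -2.332
v 1.297 1.682 -2.4
v 1.624 1.86 -2.487
v 1.569 2.237 -2.445
v 0.957 2.224 -2.05
v 1.046 1.614 -2.118
v 0.97 1.682 -1.749
v 0.914 2.059 -1.707
v 1.039 1.949 -2.304
v -0.926 2.56 3.247
v -0.608 2.377 2.811
v -0.674 1.7 3.793
v -0.381 2.622 3.092
v -0.474 2.831 3.463
v -0.832 2.881 3.708
v -1.245 2.743 3.682
v -1.472 2.498 3.401
v -1.379 2.289 3.03
v -1.021 2.239 2.785
f 2 4 1
f 5 2 1
f 1 4 3
f 3 5 1
f 2 8 4
f 6 2 5
f 6 8 2
f 4 8 3
f 7 5 3
f 3 8 7
f 7 6 5
f 8 6 7
f 9 46 25
f 46 20 49
f 25 49 14
f 46 49 25
f 9 25 21
f 25 14 26
f 21 26 10
f 25 26 21
f 9 21 30
f 21 10 31
f 30 31 16
f 21 31 30
f 9 30 42
f 30 16 45
f 42 45 19
f 30 45 42
f 9 42 46
f 42 19 50
f 46 50 20
f 42 50 46
f 10 26 37
f 26 14 40
f 37 40 18
f 26 40 37
f 14 49 27
f 49 20 48
f 27 48 13
f 49 48 27
f 20 50 47
f 50 19 43
f 47 43 11
f 50 43 47
f 19 45 44
f 45 16 32
f 44 32 15
f 45 32 44
f 16 31 36
f 31 10 33
f 36 33 17
f 31 33 36
f 12 38 24
f 38 18 39
f 24 39 13
f 38 39 24
f 12 24 22
f 24 13 23
f 22 23 11
f 24 23 22
f 12 22 29
f 22 11 28
f 29 28 15
f 22 28 29
f 12 29 34
f 29 15 35
f 34 35 17
f 29 35 34
f 12 34 38
f 34 17 41
f 38 41 18
f 34 41 38
f 13 39 27
f 39 18 40
f 27 40 14
f 39 40 27
f 11 23 47
f 23 13 48
f 47 48 20
f 23 48 47
f 15 28 44
f 28 11 43
f 44 43 19
f 28 43 44
f 17 35 36
f 35 15 32
f 36 32 16
f 35 32 36
f 18 41 37
f 41 17 33
f 37 33 10
f 41 33 37
f 52 51 54
f 52 54 53
f 54 51 55
f 54 55 53
f 55 51 56
f 55 56 53
f 56 51 57
f 56 57 53
f 57 51 58
f 57 58 53
f 58 51 59
f 58 59 53
f 59 51 60
f 59 60 53
f 60 51 52
f 60 52 53



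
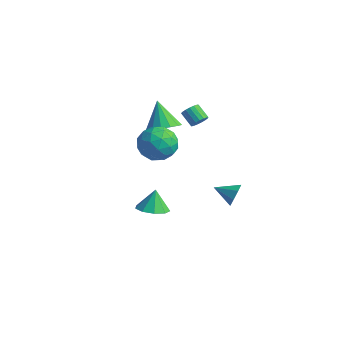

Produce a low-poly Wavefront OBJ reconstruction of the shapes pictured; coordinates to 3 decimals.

v 0.344 0.009 -4.387
v 1.332 0.031 -4.237
v 0.136 0.471 -3.093
v 1.12 0.632 -4.485
v 0.544 0.942 -4.688
v -0.125 0.815 -4.75
v -0.575 0.311 -4.642
v -0.595 -0.334 -4.415
v -0.176 -0.818 -4.175
v 0.486 -0.916 -4.035
v 1.082 -0.58 -4.059
v 1.342 2.73 2.113
v 1.681 2.706 2.571
v 0.857 2.765 3.185
v 0.518 2.79 2.727
v 1.662 2.973 2.518
v 0.837 3.032 3.132
v 1.569 3.184 2.373
v 0.744 3.244 2.987
v 1.424 3.292 2.168
v 0.599 3.351 2.782
v 1.261 3.271 1.951
v 0.436 3.33 2.565
v 1.116 3.126 1.77
v 0.291 3.185 2.385
v 1.023 2.89 1.669
v 0.198 2.95 2.283
v 1.003 2.618 1.669
v 0.179 2.677 2.283
v 1.061 2.372 1.77
v 0.237 2.431 2.385
v 1.184 2.207 1.951
v 0.359 2.267 2.565
v 1.343 2.163 2.168
v 0.518 2.222 2.782
v 1.501 2.248 2.373
v 0.676 2.308 2.987
v 1.623 2.444 2.518
v 0.799 2.504 3.132
v 0.745 0.536 2.403
v 1.538 0.264 2.984
v -0.225 0.984 3.937
v 1.613 0.776 2.881
v 1.455 1.224 2.651
v 1.107 1.488 2.353
v 0.662 1.496 2.07
v 0.239 1.247 1.875
v -0.048 0.807 1.822
v -0.123 0.295 1.924
v 0.035 -0.153 2.155
v 0.383 -0.417 2.452
v 0.828 -0.425 2.736
v 1.251 -0.176 2.931
v 3.927 2.978 -2.875
v 4.315 2.753 -2.176
v 2.833 2.362 -2.465
v 4.02 3.313 -2.121
v 3.67 3.677 -2.507
v 3.471 3.631 -3.109
v 3.539 3.203 -3.573
v 3.834 2.643 -3.628
v 4.183 2.28 -3.242
v 4.382 2.325 -2.64
v 2.707 -0.853 3.8
v 3.549 -1.647 4.112
v 1.931 -2.153 2.588
v 2.773 -2.947 2.9
v 1.929 -2.626 3.689
v 2.409 -1.823 4.438
v 3.071 -1.977 2.262
v 3.551 -1.174 3.011
v 3.774 -2.342 3.162
v 3.068 -2.743 4.044
v 2.412 -1.057 2.656
v 1.706 -1.458 3.538
v 3.196 -1.136 4.062
v 2.284 -2.664 2.638
v 1.788 -2.476 3.101
v 2.283 -2.942 3.285
v 2.526 -1.239 4.254
v 3.021 -1.706 4.438
v 2.069 -2.281 4.189
v 2.459 -2.094 2.262
v 2.954 -2.561 2.446
v 3.197 -0.858 3.415
v 3.692 -1.324 3.599
v 3.411 -1.519 2.511
v 3.823 -2.011 3.688
v 3.367 -2.775 2.975
v 3.542 -2.205 2.6
v 3.824 -1.733 3.04
v 3.408 -2.246 4.206
v 2.952 -3.011 3.494
v 2.456 -2.822 3.957
v 2.738 -2.35 4.398
v 3.541 -2.655 3.647
v 2.528 -0.789 3.206
v 2.072 -1.554 2.494
v 2.742 -1.45 2.302
v 3.024 -0.978 2.743
v 2.113 -1.025 3.725
v 1.657 -1.789 3.012
v 1.656 -2.067 3.66
v 1.938 -1.595 4.1
v 1.939 -1.145 3.053
f 2 1 4
f 2 4 3
f 4 1 5
f 4 5 3
f 5 1 6
f 5 6 3
f 6 1 7
f 6 7 3
f 7 1 8
f 7 8 3
f 8 1 9
f 8 9 3
f 9 1 10
f 9 10 3
f 10 1 11
f 10 11 3
f 11 1 2
f 11 2 3
f 13 12 16
f 13 16 14
f 14 16 17
f 14 17 15
f 16 12 18
f 16 18 17
f 17 18 19
f 17 19 15
f 18 12 20
f 18 20 19
f 19 20 21
f 19 21 15
f 20 12 22
f 20 22 21
f 21 22 23
f 21 23 15
f 22 12 24
f 22 24 23
f 23 24 25
f 23 25 15
f 24 12 26
f 24 26 25
f 25 26 27
f 25 27 15
f 26 12 28
f 26 28 27
f 27 28 29
f 27 29 15
f 28 12 30
f 28 30 29
f 29 30 31
f 29 31 15
f 30 12 32
f 30 32 31
f 31 32 33
f 31 33 15
f 32 12 34
f 32 34 33
f 33 34 35
f 33 35 15
f 34 12 36
f 34 36 35
f 35 36 37
f 35 37 15
f 36 12 38
f 36 38 37
f 37 38 39
f 37 39 15
f 38 12 13
f 38 13 39
f 39 13 14
f 39 14 15
f 41 40 43
f 41 43 42
f 43 40 44
f 43 44 42
f 44 40 45
f 44 45 42
f 45 40 46
f 45 46 42
f 46 40 47
f 46 47 42
f 47 40 48
f 47 48 42
f 48 40 49
f 48 49 42
f 49 40 50
f 49 50 42
f 50 40 51
f 50 51 42
f 51 40 52
f 51 52 42
f 52 40 53
f 52 53 42
f 53 40 41
f 53 41 42
f 55 54 57
f 55 57 56
f 57 54 58
f 57 58 56
f 58 54 59
f 58 59 56
f 59 54 60
f 59 60 56
f 60 54 61
f 60 61 56
f 61 54 62
f 61 62 56
f 62 54 63
f 62 63 56
f 63 54 55
f 63 55 56
f 64 101 80
f 101 75 104
f 80 104 69
f 101 104 80
f 64 80 76
f 80 69 81
f 76 81 65
f 80 81 76
f 64 76 85
f 76 65 86
f 85 86 71
f 76 86 85
f 64 85 97
f 85 71 100
f 97 100 74
f 85 100 97
f 64 97 101
f 97 74 105
f 101 105 75
f 97 105 101
f 65 81 92
f 81 69 95
f 92 95 73
f 81 95 92
f 69 104 82
f 104 75 103
f 82 103 68
f 104 103 82
f 75 105 102
f 105 74 98
f 102 98 66
f 105 98 102
f 74 100 99
f 100 71 87
f 99 87 70
f 100 87 99
f 71 86 91
f 86 65 88
f 91 88 72
f 86 88 91
f 67 93 79
f 93 73 94
f 79 94 68
f 93 94 79
f 67 79 77
f 79 68 78
f 77 78 66
f 79 78 77
f 67 77 84
f 77 66 83
f 84 83 70
f 77 83 84
f 67 84 89
f 84 70 90
f 89 90 72
f 84 90 89
f 67 89 93
f 89 72 96
f 93 96 73
f 89 96 93
f 68 94 82
f 94 73 95
f 82 95 69
f 94 95 82
f 66 78 102
f 78 68 103
f 102 103 75
f 78 103 102
f 70 83 99
f 83 66 98
f 99 98 74
f 83 98 99
f 72 90 91
f 90 70 87
f 91 87 71
f 90 87 91
f 73 96 92
f 96 72 88
f 92 88 65
f 96 88 92



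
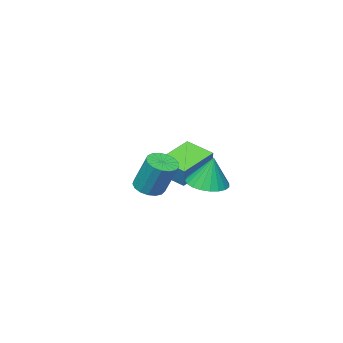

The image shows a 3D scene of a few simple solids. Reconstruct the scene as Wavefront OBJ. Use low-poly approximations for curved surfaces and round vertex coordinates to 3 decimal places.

v -3.535 -1.025 -2.373
v -3.276 -0.668 -1.432
v -3.838 0.23 -2.766
v -3.579 0.587 -1.825
v -1.821 -0.787 -2.935
v -1.562 -0.43 -1.994
v -2.124 0.468 -3.328
v -1.865 0.825 -2.387
v -2.307 1.702 -2.858
v -1.454 1.46 -2.777
v -2.353 2.018 -1.422
v -1.425 1.82 -2.855
v -1.548 2.161 -2.934
v -1.802 2.421 -2.999
v -2.143 2.558 -3.04
v -2.513 2.546 -3.05
v -2.847 2.389 -3.026
v -3.088 2.113 -2.973
v -3.193 1.766 -2.9
v -3.146 1.408 -2.82
v -2.953 1.101 -2.746
v -2.648 0.897 -2.692
v -2.285 0.833 -2.666
v -1.925 0.92 -2.673
v -1.631 1.141 -2.712
v 2.006 3.357 -1.549
v 2.541 3.053 -1.372
v 2.489 3.8 0.065
v 1.954 4.103 -0.111
v 2.643 3.311 -1.502
v 2.591 4.058 -0.065
v 2.598 3.58 -1.643
v 2.547 4.326 -0.206
v 2.419 3.797 -1.762
v 2.367 4.543 -0.325
v 2.144 3.914 -1.833
v 2.092 4.66 -0.396
v 1.838 3.903 -1.838
v 1.786 4.649 -0.401
v 1.57 3.767 -1.777
v 1.519 4.513 -0.34
v 1.403 3.537 -1.664
v 1.351 4.283 -0.227
v 1.373 3.266 -1.524
v 1.321 4.012 -0.087
v 1.488 3.016 -1.39
v 1.436 3.762 0.047
v 1.722 2.844 -1.292
v 1.67 3.59 0.145
v 2.021 2.789 -1.253
v 1.969 3.535 0.184
v 2.317 2.865 -1.282
v 2.265 3.611 0.155
f 2 4 1
f 5 2 1
f 1 4 3
f 3 5 1
f 2 8 4
f 6 2 5
f 6 8 2
f 4 8 3
f 7 5 3
f 3 8 7
f 7 6 5
f 8 6 7
f 10 9 12
f 10 12 11
f 12 9 13
f 12 13 11
f 13 9 14
f 13 14 11
f 14 9 15
f 14 15 11
f 15 9 16
f 15 16 11
f 16 9 17
f 16 17 11
f 17 9 18
f 17 18 11
f 18 9 19
f 18 19 11
f 19 9 20
f 19 20 11
f 20 9 21
f 20 21 11
f 21 9 22
f 21 22 11
f 22 9 23
f 22 23 11
f 23 9 24
f 23 24 11
f 24 9 25
f 24 25 11
f 25 9 10
f 25 10 11
f 27 26 30
f 27 30 28
f 28 30 31
f 28 31 29
f 30 26 32
f 30 32 31
f 31 32 33
f 31 33 29
f 32 26 34
f 32 34 33
f 33 34 35
f 33 35 29
f 34 26 36
f 34 36 35
f 35 36 37
f 35 37 29
f 36 26 38
f 36 38 37
f 37 38 39
f 37 39 29
f 38 26 40
f 38 40 39
f 39 40 41
f 39 41 29
f 40 26 42
f 40 42 41
f 41 42 43
f 41 43 29
f 42 26 44
f 42 44 43
f 43 44 45
f 43 45 29
f 44 26 46
f 44 46 45
f 45 46 47
f 45 47 29
f 46 26 48
f 46 48 47
f 47 48 49
f 47 49 29
f 48 26 50
f 48 50 49
f 49 50 51
f 49 51 29
f 50 26 52
f 50 52 51
f 51 52 53
f 51 53 29
f 52 26 27
f 52 27 53
f 53 27 28
f 53 28 29



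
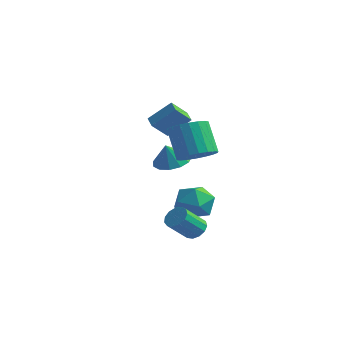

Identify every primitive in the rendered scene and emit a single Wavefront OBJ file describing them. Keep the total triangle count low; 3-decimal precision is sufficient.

v -3.118 2.927 -0.68
v -2.132 2.534 -0.815
v -3.142 2.453 0.52
v -2.064 3.091 -0.594
v -2.331 3.595 -0.401
v -2.848 3.888 -0.295
v -3.45 3.875 -0.312
v -3.947 3.561 -0.446
v -4.181 3.046 -0.654
v -4.078 2.493 -0.87
v -3.669 2.077 -1.026
v -3.086 1.931 -1.072
v -2.513 2.102 -0.993
v 3.54 -2.527 -2.208
v 4.221 -2.626 -2.161
v 3.982 -3.772 -1.086
v 3.3 -3.673 -1.132
v 4.131 -2.357 -1.895
v 3.892 -3.504 -0.82
v 3.853 -2.142 -1.728
v 3.614 -3.289 -0.653
v 3.476 -2.05 -1.713
v 3.237 -3.196 -0.638
v 3.119 -2.109 -1.855
v 2.88 -3.255 -0.78
v 2.895 -2.3 -2.109
v 2.656 -3.447 -1.034
v 2.876 -2.564 -2.395
v 2.637 -3.71 -1.319
v 3.068 -2.816 -2.62
v 2.829 -3.962 -1.545
v 3.409 -2.976 -2.715
v 3.17 -4.122 -1.64
v 3.792 -2.993 -2.649
v 3.553 -4.14 -1.574
v 4.095 -2.863 -2.442
v 3.855 -4.009 -1.367
v 3.111 -1.934 2.371
v 3.872 -1.29 2.669
v 2.929 -0.963 4.368
v 2.169 -1.606 4.069
v 3.578 -1.007 2.451
v 2.635 -0.68 4.15
v 3.191 -0.908 2.217
v 2.248 -0.581 3.916
v 2.788 -1.012 2.014
v 1.845 -0.685 3.712
v 2.45 -1.298 1.881
v 1.507 -0.971 3.579
v 2.242 -1.71 1.845
v 1.299 -1.383 3.544
v 2.207 -2.167 1.914
v 1.264 -1.84 3.612
v 2.351 -2.577 2.072
v 1.408 -2.25 3.771
v 2.645 -2.86 2.29
v 1.702 -2.533 3.989
v 3.032 -2.959 2.524
v 2.089 -2.632 4.223
v 3.435 -2.855 2.728
v 2.492 -2.528 4.426
v 3.773 -2.569 2.861
v 2.83 -2.242 4.559
v 3.981 -2.157 2.896
v 3.038 -1.83 4.595
v 4.016 -1.7 2.828
v 3.073 -1.373 4.526
v -0.598 2.524 -1.865
v 0.528 2.239 -2.237
v -1.348 1.201 -3.123
v -0.222 0.916 -3.495
v -0.587 0.616 -2.37
v -0.123 1.434 -1.593
v -0.697 2.006 -3.767
v -0.233 2.824 -2.99
v 0.467 1.919 -3.413
v 0.535 1.06 -2.549
v -1.355 2.38 -2.811
v -1.287 1.521 -1.947
v -1.959 1.372 1.739
v -2.209 0.451 2.607
v -2.658 1.803 1.996
v -2.908 0.881 2.863
v -1.052 2.179 2.857
v -1.302 1.257 3.724
v -1.751 2.609 3.113
v -2.001 1.688 3.981
f 2 1 4
f 2 4 3
f 4 1 5
f 4 5 3
f 5 1 6
f 5 6 3
f 6 1 7
f 6 7 3
f 7 1 8
f 7 8 3
f 8 1 9
f 8 9 3
f 9 1 10
f 9 10 3
f 10 1 11
f 10 11 3
f 11 1 12
f 11 12 3
f 12 1 13
f 12 13 3
f 13 1 2
f 13 2 3
f 15 14 18
f 15 18 16
f 16 18 19
f 16 19 17
f 18 14 20
f 18 20 19
f 19 20 21
f 19 21 17
f 20 14 22
f 20 22 21
f 21 22 23
f 21 23 17
f 22 14 24
f 22 24 23
f 23 24 25
f 23 25 17
f 24 14 26
f 24 26 25
f 25 26 27
f 25 27 17
f 26 14 28
f 26 28 27
f 27 28 29
f 27 29 17
f 28 14 30
f 28 30 29
f 29 30 31
f 29 31 17
f 30 14 32
f 30 32 31
f 31 32 33
f 31 33 17
f 32 14 34
f 32 34 33
f 33 34 35
f 33 35 17
f 34 14 36
f 34 36 35
f 35 36 37
f 35 37 17
f 36 14 15
f 36 15 37
f 37 15 16
f 37 16 17
f 39 38 42
f 39 42 40
f 40 42 43
f 40 43 41
f 42 38 44
f 42 44 43
f 43 44 45
f 43 45 41
f 44 38 46
f 44 46 45
f 45 46 47
f 45 47 41
f 46 38 48
f 46 48 47
f 47 48 49
f 47 49 41
f 48 38 50
f 48 50 49
f 49 50 51
f 49 51 41
f 50 38 52
f 50 52 51
f 51 52 53
f 51 53 41
f 52 38 54
f 52 54 53
f 53 54 55
f 53 55 41
f 54 38 56
f 54 56 55
f 55 56 57
f 55 57 41
f 56 38 58
f 56 58 57
f 57 58 59
f 57 59 41
f 58 38 60
f 58 60 59
f 59 60 61
f 59 61 41
f 60 38 62
f 60 62 61
f 61 62 63
f 61 63 41
f 62 38 64
f 62 64 63
f 63 64 65
f 63 65 41
f 64 38 66
f 64 66 65
f 65 66 67
f 65 67 41
f 66 38 39
f 66 39 67
f 67 39 40
f 67 40 41
f 68 79 73
f 68 73 69
f 68 69 75
f 68 75 78
f 68 78 79
f 69 73 77
f 73 79 72
f 79 78 70
f 78 75 74
f 75 69 76
f 71 77 72
f 71 72 70
f 71 70 74
f 71 74 76
f 71 76 77
f 72 77 73
f 70 72 79
f 74 70 78
f 76 74 75
f 77 76 69
f 81 83 80
f 84 81 80
f 80 83 82
f 82 84 80
f 81 87 83
f 85 81 84
f 85 87 81
f 83 87 82
f 86 84 82
f 82 87 86
f 86 85 84
f 87 85 86



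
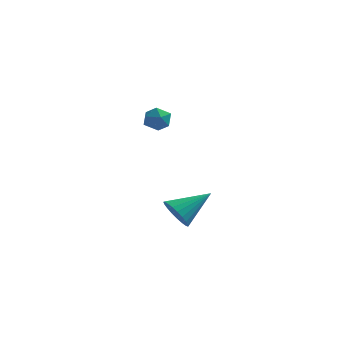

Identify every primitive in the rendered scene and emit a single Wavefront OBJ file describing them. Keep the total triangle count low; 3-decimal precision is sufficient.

v -2.648 1.372 2.992
v -2.402 1.693 2.429
v -1.758 0.687 2.991
v -1.512 1.008 2.428
v -1.527 1.34 3.037
v -2.077 1.763 3.038
v -2.083 0.617 2.382
v -2.633 1.04 2.383
v -2.053 1.227 2.052
v -1.709 1.673 2.456
v -2.451 0.707 2.964
v -2.107 1.153 3.368
v -1.487 1.881 -3.009
v -0.977 1.189 -2.875
v -0.253 2.979 -2.031
v -0.847 1.319 -3.186
v -0.827 1.546 -3.467
v -0.921 1.832 -3.668
v -1.113 2.125 -3.756
v -1.37 2.377 -3.714
v -1.647 2.543 -3.551
v -1.896 2.594 -3.294
v -2.075 2.522 -2.987
v -2.152 2.339 -2.685
v -2.114 2.077 -2.438
v -1.967 1.781 -2.291
v -1.738 1.502 -2.267
v -1.465 1.289 -2.372
v -1.196 1.178 -2.587
f 1 12 6
f 1 6 2
f 1 2 8
f 1 8 11
f 1 11 12
f 2 6 10
f 6 12 5
f 12 11 3
f 11 8 7
f 8 2 9
f 4 10 5
f 4 5 3
f 4 3 7
f 4 7 9
f 4 9 10
f 5 10 6
f 3 5 12
f 7 3 11
f 9 7 8
f 10 9 2
f 14 13 16
f 14 16 15
f 16 13 17
f 16 17 15
f 17 13 18
f 17 18 15
f 18 13 19
f 18 19 15
f 19 13 20
f 19 20 15
f 20 13 21
f 20 21 15
f 21 13 22
f 21 22 15
f 22 13 23
f 22 23 15
f 23 13 24
f 23 24 15
f 24 13 25
f 24 25 15
f 25 13 26
f 25 26 15
f 26 13 27
f 26 27 15
f 27 13 28
f 27 28 15
f 28 13 29
f 28 29 15
f 29 13 14
f 29 14 15



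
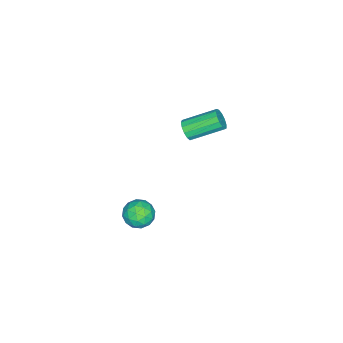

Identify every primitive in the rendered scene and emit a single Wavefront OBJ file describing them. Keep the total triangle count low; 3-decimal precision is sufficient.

v -3.158 3.115 -1.521
v -2.829 3.016 -1.004
v -3.673 4.507 -0.183
v -4.002 4.605 -0.699
v -2.639 3.233 -1.202
v -3.483 4.724 -0.381
v -2.614 3.412 -1.501
v -3.458 4.903 -0.68
v -2.762 3.496 -1.806
v -3.606 4.987 -0.985
v -3.035 3.46 -2.021
v -3.879 4.951 -1.2
v -3.347 3.313 -2.076
v -4.192 4.804 -1.255
v -3.6 3.104 -1.956
v -4.444 4.595 -1.134
v -3.712 2.898 -1.697
v -4.556 4.389 -0.875
v -3.648 2.761 -1.382
v -4.492 4.252 -0.56
v -3.428 2.736 -1.111
v -4.273 4.227 -0.29
v -3.123 2.831 -0.97
v -3.967 4.322 -0.149
v 2.145 3.502 -1.901
v 2.723 4.113 -1.927
v 2.817 2.827 -2.873
v 3.395 3.438 -2.899
v 3.341 2.938 -2.225
v 2.926 3.355 -1.624
v 2.614 3.585 -3.176
v 2.199 4.002 -2.575
v 3.012 4.164 -2.715
v 3.462 3.765 -2.126
v 2.078 3.175 -2.674
v 2.528 2.776 -2.085
v 2.375 3.867 -1.829
v 3.165 3.073 -2.971
v 3.134 2.779 -2.575
v 3.473 3.139 -2.59
v 2.494 3.421 -1.651
v 2.834 3.78 -1.665
v 3.197 3.09 -1.841
v 2.706 3.16 -3.135
v 3.046 3.519 -3.149
v 2.067 3.801 -2.21
v 2.406 4.161 -2.225
v 2.343 3.85 -2.959
v 2.885 4.256 -2.307
v 3.28 3.859 -2.878
v 2.821 3.946 -3.041
v 2.577 4.191 -2.688
v 3.149 4.021 -1.961
v 3.544 3.624 -2.532
v 3.512 3.33 -2.136
v 3.268 3.576 -1.783
v 3.319 4.051 -2.424
v 1.996 3.316 -2.268
v 2.391 2.919 -2.839
v 2.272 3.364 -3.017
v 2.028 3.61 -2.664
v 2.26 3.081 -1.922
v 2.655 2.684 -2.493
v 2.963 2.749 -2.112
v 2.719 2.994 -1.759
v 2.221 2.889 -2.376
f 2 1 5
f 2 5 3
f 3 5 6
f 3 6 4
f 5 1 7
f 5 7 6
f 6 7 8
f 6 8 4
f 7 1 9
f 7 9 8
f 8 9 10
f 8 10 4
f 9 1 11
f 9 11 10
f 10 11 12
f 10 12 4
f 11 1 13
f 11 13 12
f 12 13 14
f 12 14 4
f 13 1 15
f 13 15 14
f 14 15 16
f 14 16 4
f 15 1 17
f 15 17 16
f 16 17 18
f 16 18 4
f 17 1 19
f 17 19 18
f 18 19 20
f 18 20 4
f 19 1 21
f 19 21 20
f 20 21 22
f 20 22 4
f 21 1 23
f 21 23 22
f 22 23 24
f 22 24 4
f 23 1 2
f 23 2 24
f 24 2 3
f 24 3 4
f 25 62 41
f 62 36 65
f 41 65 30
f 62 65 41
f 25 41 37
f 41 30 42
f 37 42 26
f 41 42 37
f 25 37 46
f 37 26 47
f 46 47 32
f 37 47 46
f 25 46 58
f 46 32 61
f 58 61 35
f 46 61 58
f 25 58 62
f 58 35 66
f 62 66 36
f 58 66 62
f 26 42 53
f 42 30 56
f 53 56 34
f 42 56 53
f 30 65 43
f 65 36 64
f 43 64 29
f 65 64 43
f 36 66 63
f 66 35 59
f 63 59 27
f 66 59 63
f 35 61 60
f 61 32 48
f 60 48 31
f 61 48 60
f 32 47 52
f 47 26 49
f 52 49 33
f 47 49 52
f 28 54 40
f 54 34 55
f 40 55 29
f 54 55 40
f 28 40 38
f 40 29 39
f 38 39 27
f 40 39 38
f 28 38 45
f 38 27 44
f 45 44 31
f 38 44 45
f 28 45 50
f 45 31 51
f 50 51 33
f 45 51 50
f 28 50 54
f 50 33 57
f 54 57 34
f 50 57 54
f 29 55 43
f 55 34 56
f 43 56 30
f 55 56 43
f 27 39 63
f 39 29 64
f 63 64 36
f 39 64 63
f 31 44 60
f 44 27 59
f 60 59 35
f 44 59 60
f 33 51 52
f 51 31 48
f 52 48 32
f 51 48 52
f 34 57 53
f 57 33 49
f 53 49 26
f 57 49 53



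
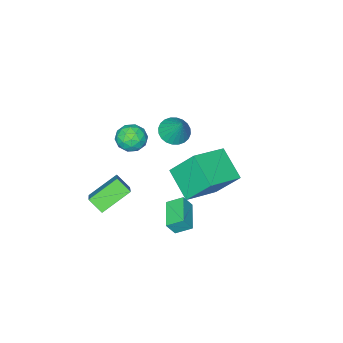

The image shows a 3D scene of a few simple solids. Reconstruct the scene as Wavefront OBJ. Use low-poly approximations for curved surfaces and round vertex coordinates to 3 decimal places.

v 1.367 0.888 1.038
v 0.878 1.989 2.571
v 1.741 2.39 0.079
v 1.251 3.491 1.613
v 3.269 0.829 1.687
v 2.779 1.93 3.221
v 3.642 2.331 0.729
v 3.153 3.432 2.262
v 0.63 -3.653 -0.139
v 1.192 -3.001 -0.081
v 1.688 -4.559 -0.219
v 2.25 -3.907 -0.161
v 1.767 -4.122 0.52
v 1.113 -3.562 0.57
v 1.767 -3.998 -0.87
v 1.113 -3.438 -0.82
v 1.895 -3.215 -0.533
v 1.895 -3.291 0.326
v 0.985 -4.269 -0.626
v 0.985 -4.345 0.233
v 0.818 -3.248 -0.103
v 2.062 -4.312 -0.197
v 1.778 -4.438 0.203
v 2.108 -4.055 0.237
v 0.772 -3.577 0.28
v 1.102 -3.194 0.314
v 1.44 -3.853 0.667
v 1.778 -4.366 -0.614
v 2.108 -3.983 -0.58
v 0.772 -3.505 -0.537
v 1.102 -3.122 -0.503
v 1.44 -3.707 -0.967
v 1.561 -2.99 -0.334
v 2.183 -3.523 -0.382
v 1.899 -3.576 -0.798
v 1.515 -3.247 -0.769
v 1.561 -3.035 0.171
v 2.183 -3.567 0.123
v 1.9 -3.693 0.524
v 1.515 -3.364 0.553
v 1.974 -3.16 -0.095
v 0.697 -3.993 -0.423
v 1.319 -4.525 -0.471
v 1.365 -4.196 -0.853
v 0.98 -3.867 -0.824
v 0.697 -4.037 0.082
v 1.319 -4.57 0.034
v 1.365 -4.313 0.469
v 0.981 -3.984 0.498
v 0.906 -4.4 -0.205
v -1.372 -3.642 -1.316
v -0.779 -4.201 -1.075
v -1.088 -2.758 0.036
v -0.598 -3.987 -1.252
v -0.534 -3.721 -1.44
v -0.599 -3.443 -1.608
v -0.781 -3.195 -1.732
v -1.052 -3.015 -1.793
v -1.373 -2.931 -1.781
v -1.693 -2.954 -1.698
v -1.965 -3.083 -1.557
v -2.146 -3.297 -1.38
v -2.209 -3.563 -1.192
v -2.145 -3.841 -1.024
v -1.963 -4.089 -0.9
v -1.691 -4.269 -0.839
v -1.37 -4.354 -0.851
v -1.05 -4.33 -0.934
v 1.937 -0.177 -3.074
v 2.334 -0.388 -2.341
v 1.387 0.461 -2.593
v 1.785 0.25 -1.86
v 3.035 0.97 -3.34
v 3.433 0.759 -2.607
v 2.486 1.608 -2.859
v 2.883 1.397 -2.126
v 4.056 -3.131 -3.595
v 4.221 -3.895 -2.987
v 2.54 -2.737 -2.689
v 2.705 -3.501 -2.081
v 5.075 -1.959 -2.399
v 5.24 -2.723 -1.791
v 3.559 -1.565 -1.493
v 3.724 -2.329 -0.885
f 2 4 1
f 5 2 1
f 1 4 3
f 3 5 1
f 2 8 4
f 6 2 5
f 6 8 2
f 4 8 3
f 7 5 3
f 3 8 7
f 7 6 5
f 8 6 7
f 9 46 25
f 46 20 49
f 25 49 14
f 46 49 25
f 9 25 21
f 25 14 26
f 21 26 10
f 25 26 21
f 9 21 30
f 21 10 31
f 30 31 16
f 21 31 30
f 9 30 42
f 30 16 45
f 42 45 19
f 30 45 42
f 9 42 46
f 42 19 50
f 46 50 20
f 42 50 46
f 10 26 37
f 26 14 40
f 37 40 18
f 26 40 37
f 14 49 27
f 49 20 48
f 27 48 13
f 49 48 27
f 20 50 47
f 50 19 43
f 47 43 11
f 50 43 47
f 19 45 44
f 45 16 32
f 44 32 15
f 45 32 44
f 16 31 36
f 31 10 33
f 36 33 17
f 31 33 36
f 12 38 24
f 38 18 39
f 24 39 13
f 38 39 24
f 12 24 22
f 24 13 23
f 22 23 11
f 24 23 22
f 12 22 29
f 22 11 28
f 29 28 15
f 22 28 29
f 12 29 34
f 29 15 35
f 34 35 17
f 29 35 34
f 12 34 38
f 34 17 41
f 38 41 18
f 34 41 38
f 13 39 27
f 39 18 40
f 27 40 14
f 39 40 27
f 11 23 47
f 23 13 48
f 47 48 20
f 23 48 47
f 15 28 44
f 28 11 43
f 44 43 19
f 28 43 44
f 17 35 36
f 35 15 32
f 36 32 16
f 35 32 36
f 18 41 37
f 41 17 33
f 37 33 10
f 41 33 37
f 52 51 54
f 52 54 53
f 54 51 55
f 54 55 53
f 55 51 56
f 55 56 53
f 56 51 57
f 56 57 53
f 57 51 58
f 57 58 53
f 58 51 59
f 58 59 53
f 59 51 60
f 59 60 53
f 60 51 61
f 60 61 53
f 61 51 62
f 61 62 53
f 62 51 63
f 62 63 53
f 63 51 64
f 63 64 53
f 64 51 65
f 64 65 53
f 65 51 66
f 65 66 53
f 66 51 67
f 66 67 53
f 67 51 68
f 67 68 53
f 68 51 52
f 68 52 53
f 70 72 69
f 73 70 69
f 69 72 71
f 71 73 69
f 70 76 72
f 74 70 73
f 74 76 70
f 72 76 71
f 75 73 71
f 71 76 75
f 75 74 73
f 76 74 75
f 78 80 77
f 81 78 77
f 77 80 79
f 79 81 77
f 78 84 80
f 82 78 81
f 82 84 78
f 80 84 79
f 83 81 79
f 79 84 83
f 83 82 81
f 84 82 83



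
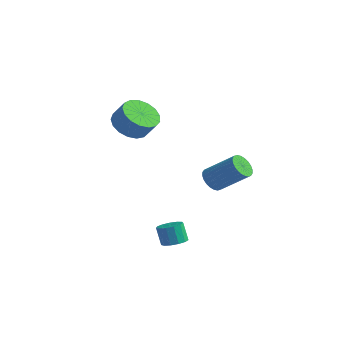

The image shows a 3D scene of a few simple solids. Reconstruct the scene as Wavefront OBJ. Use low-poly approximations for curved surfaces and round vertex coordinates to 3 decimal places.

v -3.421 0.183 3.316
v -2.831 -0.653 2.97
v -2.129 -0.558 3.938
v -2.719 0.277 4.284
v -2.598 -0.242 2.761
v -1.896 -0.147 3.729
v -2.553 0.266 2.678
v -1.851 0.361 3.647
v -2.707 0.756 2.742
v -2.005 0.85 3.711
v -3.025 1.113 2.938
v -2.323 1.208 3.906
v -3.434 1.258 3.219
v -2.731 1.353 4.188
v -3.839 1.156 3.523
v -3.137 1.251 4.492
v -4.149 0.832 3.78
v -3.447 0.927 4.748
v -4.292 0.358 3.93
v -3.59 0.453 4.898
v -4.235 -0.156 3.939
v -3.533 -0.061 4.908
v -3.992 -0.592 3.806
v -3.29 -0.497 4.774
v -3.618 -0.851 3.56
v -2.916 -0.756 4.529
v -3.199 -0.873 3.258
v -2.497 -0.778 4.227
v 0.495 -0.987 -3.188
v 1.035 -1.336 -2.939
v 0.626 -1.243 -1.922
v 0.085 -0.893 -2.172
v 1.135 -0.96 -2.933
v 0.726 -0.867 -1.916
v 1.032 -0.593 -3.008
v 0.623 -0.5 -1.992
v 0.758 -0.351 -3.141
v 0.349 -0.257 -2.124
v 0.401 -0.31 -3.288
v -0.008 -0.217 -2.272
v 0.073 -0.485 -3.404
v -0.336 -0.391 -2.387
v -0.121 -0.818 -3.451
v -0.53 -0.725 -2.435
v -0.119 -1.206 -3.415
v -0.528 -1.112 -2.399
v 0.077 -1.523 -3.307
v -0.332 -1.43 -2.29
v 0.406 -1.67 -3.161
v -0.003 -1.577 -2.144
v 0.763 -1.601 -3.024
v 0.354 -1.507 -2.007
v 0.061 2.45 -0.375
v 0.43 1.813 -0.52
v 1.907 2.373 0.771
v 1.539 3.01 0.915
v 0.541 1.99 -0.724
v 2.018 2.551 0.567
v 0.579 2.238 -0.875
v 2.056 2.798 0.415
v 0.538 2.518 -0.95
v 2.015 3.078 0.34
v 0.425 2.787 -0.938
v 1.902 3.348 0.353
v 0.256 3.006 -0.84
v 1.733 3.566 0.451
v 0.058 3.139 -0.671
v 1.535 3.699 0.62
v -0.139 3.168 -0.457
v 1.338 3.728 0.834
v -0.307 3.087 -0.231
v 1.17 3.647 1.06
v -0.418 2.909 -0.027
v 1.059 3.47 1.264
v -0.456 2.662 0.125
v 1.021 3.222 1.415
v -0.415 2.382 0.2
v 1.062 2.942 1.49
v -0.302 2.112 0.187
v 1.175 2.673 1.478
v -0.133 1.894 0.089
v 1.344 2.454 1.38
v 0.065 1.761 -0.08
v 1.542 2.321 1.211
v 0.262 1.732 -0.294
v 1.739 2.292 0.997
f 2 1 5
f 2 5 3
f 3 5 6
f 3 6 4
f 5 1 7
f 5 7 6
f 6 7 8
f 6 8 4
f 7 1 9
f 7 9 8
f 8 9 10
f 8 10 4
f 9 1 11
f 9 11 10
f 10 11 12
f 10 12 4
f 11 1 13
f 11 13 12
f 12 13 14
f 12 14 4
f 13 1 15
f 13 15 14
f 14 15 16
f 14 16 4
f 15 1 17
f 15 17 16
f 16 17 18
f 16 18 4
f 17 1 19
f 17 19 18
f 18 19 20
f 18 20 4
f 19 1 21
f 19 21 20
f 20 21 22
f 20 22 4
f 21 1 23
f 21 23 22
f 22 23 24
f 22 24 4
f 23 1 25
f 23 25 24
f 24 25 26
f 24 26 4
f 25 1 27
f 25 27 26
f 26 27 28
f 26 28 4
f 27 1 2
f 27 2 28
f 28 2 3
f 28 3 4
f 30 29 33
f 30 33 31
f 31 33 34
f 31 34 32
f 33 29 35
f 33 35 34
f 34 35 36
f 34 36 32
f 35 29 37
f 35 37 36
f 36 37 38
f 36 38 32
f 37 29 39
f 37 39 38
f 38 39 40
f 38 40 32
f 39 29 41
f 39 41 40
f 40 41 42
f 40 42 32
f 41 29 43
f 41 43 42
f 42 43 44
f 42 44 32
f 43 29 45
f 43 45 44
f 44 45 46
f 44 46 32
f 45 29 47
f 45 47 46
f 46 47 48
f 46 48 32
f 47 29 49
f 47 49 48
f 48 49 50
f 48 50 32
f 49 29 51
f 49 51 50
f 50 51 52
f 50 52 32
f 51 29 30
f 51 30 52
f 52 30 31
f 52 31 32
f 54 53 57
f 54 57 55
f 55 57 58
f 55 58 56
f 57 53 59
f 57 59 58
f 58 59 60
f 58 60 56
f 59 53 61
f 59 61 60
f 60 61 62
f 60 62 56
f 61 53 63
f 61 63 62
f 62 63 64
f 62 64 56
f 63 53 65
f 63 65 64
f 64 65 66
f 64 66 56
f 65 53 67
f 65 67 66
f 66 67 68
f 66 68 56
f 67 53 69
f 67 69 68
f 68 69 70
f 68 70 56
f 69 53 71
f 69 71 70
f 70 71 72
f 70 72 56
f 71 53 73
f 71 73 72
f 72 73 74
f 72 74 56
f 73 53 75
f 73 75 74
f 74 75 76
f 74 76 56
f 75 53 77
f 75 77 76
f 76 77 78
f 76 78 56
f 77 53 79
f 77 79 78
f 78 79 80
f 78 80 56
f 79 53 81
f 79 81 80
f 80 81 82
f 80 82 56
f 81 53 83
f 81 83 82
f 82 83 84
f 82 84 56
f 83 53 85
f 83 85 84
f 84 85 86
f 84 86 56
f 85 53 54
f 85 54 86
f 86 54 55
f 86 55 56



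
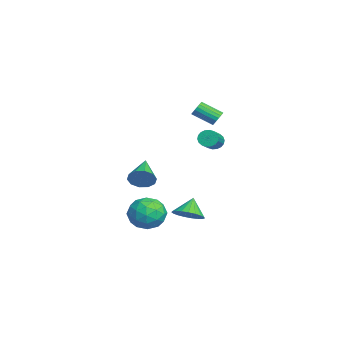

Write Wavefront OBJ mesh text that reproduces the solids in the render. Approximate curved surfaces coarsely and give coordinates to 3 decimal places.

v -3.205 1.839 1.648
v -3.04 2.075 2.117
v -3.47 0.858 2.881
v -3.635 0.621 2.412
v -3.274 2.146 2.099
v -3.704 0.929 2.863
v -3.494 2.156 1.992
v -3.924 0.939 2.756
v -3.656 2.104 1.816
v -4.086 0.887 2.581
v -3.73 1.999 1.608
v -4.16 0.782 2.372
v -3.699 1.862 1.407
v -4.129 0.645 2.171
v -3.571 1.72 1.254
v -4 0.503 2.018
v -3.37 1.602 1.179
v -3.8 0.385 1.943
v -3.136 1.531 1.197
v -3.566 0.314 1.961
v -2.916 1.521 1.304
v -3.346 0.304 2.068
v -2.754 1.573 1.479
v -3.184 0.356 2.244
v -2.68 1.678 1.688
v -3.11 0.461 2.452
v -2.711 1.815 1.889
v -3.141 0.598 2.653
v -2.84 1.957 2.042
v -3.269 0.74 2.806
v 1.197 -0.399 -4.156
v 2.007 -0.084 -3.727
v 0.503 -0.021 -3.124
v 1.886 0.244 -3.929
v 1.646 0.461 -4.17
v 1.328 0.528 -4.408
v 0.987 0.436 -4.603
v 0.682 0.199 -4.721
v 0.467 -0.141 -4.741
v 0.377 -0.526 -4.66
v 0.43 -0.889 -4.492
v 0.615 -1.167 -4.266
v 0.9 -1.313 -4.021
v 1.237 -1.3 -3.799
v 1.567 -1.132 -3.639
v 1.833 -0.837 -3.569
v 1.989 -0.466 -3.6
v 3.142 -1.927 -2.972
v 4.266 -2.06 -2.649
v 2.934 -3.82 -3.031
v 4.058 -3.953 -2.708
v 3.273 -3.525 -1.942
v 3.401 -2.354 -1.906
v 3.799 -3.526 -3.774
v 3.927 -2.355 -3.738
v 4.672 -3.048 -3.144
v 4.347 -3.048 -2.013
v 2.853 -2.832 -3.667
v 2.528 -2.832 -2.536
v 3.722 -1.827 -2.806
v 3.478 -4.053 -2.874
v 3.016 -3.801 -2.425
v 3.677 -3.879 -2.235
v 3.214 -2 -2.369
v 3.875 -2.079 -2.179
v 3.291 -2.939 -1.764
v 3.325 -3.801 -3.501
v 3.986 -3.88 -3.311
v 3.523 -2.001 -3.445
v 4.184 -2.079 -3.255
v 3.909 -2.941 -3.916
v 4.622 -2.486 -2.907
v 4.5 -3.599 -2.941
v 4.347 -3.348 -3.568
v 4.423 -2.66 -3.547
v 4.431 -2.486 -2.241
v 4.309 -3.599 -2.276
v 3.847 -3.347 -1.826
v 3.922 -2.659 -1.805
v 4.67 -3.067 -2.533
v 2.891 -2.281 -3.404
v 2.769 -3.394 -3.439
v 3.278 -3.221 -3.875
v 3.353 -2.533 -3.854
v 2.7 -2.281 -2.739
v 2.578 -3.394 -2.773
v 2.777 -3.22 -2.133
v 2.853 -2.532 -2.112
v 2.53 -2.813 -3.147
v 1.639 0.986 1.75
v 1.964 1.119 1.263
v 3.245 0.627 1.983
v 2.921 0.494 2.47
v 1.972 1.346 1.404
v 3.253 0.854 2.124
v 1.915 1.502 1.613
v 3.196 1.009 2.333
v 1.802 1.555 1.85
v 3.083 1.063 2.57
v 1.658 1.496 2.066
v 2.939 1.003 2.786
v 1.51 1.336 2.22
v 2.791 0.843 2.94
v 1.387 1.106 2.281
v 2.668 0.614 3.001
v 1.315 0.853 2.237
v 2.596 0.361 2.957
v 1.307 0.626 2.096
v 2.588 0.134 2.816
v 1.364 0.471 1.887
v 2.645 -0.022 2.607
v 1.477 0.417 1.65
v 2.758 -0.075 2.37
v 1.621 0.477 1.434
v 2.902 -0.016 2.154
v 1.769 0.637 1.28
v 3.05 0.144 2
v 1.892 0.866 1.219
v 3.173 0.374 1.939
v -2.962 -2.655 -2.959
v -2.737 -3.043 -2.202
v -4.838 -2.265 -2.201
v -2.612 -2.515 -2.164
v -2.621 -2.04 -2.43
v -2.76 -1.801 -2.898
v -2.977 -1.887 -3.389
v -3.188 -2.267 -3.716
v -3.313 -2.795 -3.754
v -3.304 -3.27 -3.488
v -3.165 -3.509 -3.02
v -2.948 -3.422 -2.529
f 2 1 5
f 2 5 3
f 3 5 6
f 3 6 4
f 5 1 7
f 5 7 6
f 6 7 8
f 6 8 4
f 7 1 9
f 7 9 8
f 8 9 10
f 8 10 4
f 9 1 11
f 9 11 10
f 10 11 12
f 10 12 4
f 11 1 13
f 11 13 12
f 12 13 14
f 12 14 4
f 13 1 15
f 13 15 14
f 14 15 16
f 14 16 4
f 15 1 17
f 15 17 16
f 16 17 18
f 16 18 4
f 17 1 19
f 17 19 18
f 18 19 20
f 18 20 4
f 19 1 21
f 19 21 20
f 20 21 22
f 20 22 4
f 21 1 23
f 21 23 22
f 22 23 24
f 22 24 4
f 23 1 25
f 23 25 24
f 24 25 26
f 24 26 4
f 25 1 27
f 25 27 26
f 26 27 28
f 26 28 4
f 27 1 29
f 27 29 28
f 28 29 30
f 28 30 4
f 29 1 2
f 29 2 30
f 30 2 3
f 30 3 4
f 32 31 34
f 32 34 33
f 34 31 35
f 34 35 33
f 35 31 36
f 35 36 33
f 36 31 37
f 36 37 33
f 37 31 38
f 37 38 33
f 38 31 39
f 38 39 33
f 39 31 40
f 39 40 33
f 40 31 41
f 40 41 33
f 41 31 42
f 41 42 33
f 42 31 43
f 42 43 33
f 43 31 44
f 43 44 33
f 44 31 45
f 44 45 33
f 45 31 46
f 45 46 33
f 46 31 47
f 46 47 33
f 47 31 32
f 47 32 33
f 48 85 64
f 85 59 88
f 64 88 53
f 85 88 64
f 48 64 60
f 64 53 65
f 60 65 49
f 64 65 60
f 48 60 69
f 60 49 70
f 69 70 55
f 60 70 69
f 48 69 81
f 69 55 84
f 81 84 58
f 69 84 81
f 48 81 85
f 81 58 89
f 85 89 59
f 81 89 85
f 49 65 76
f 65 53 79
f 76 79 57
f 65 79 76
f 53 88 66
f 88 59 87
f 66 87 52
f 88 87 66
f 59 89 86
f 89 58 82
f 86 82 50
f 89 82 86
f 58 84 83
f 84 55 71
f 83 71 54
f 84 71 83
f 55 70 75
f 70 49 72
f 75 72 56
f 70 72 75
f 51 77 63
f 77 57 78
f 63 78 52
f 77 78 63
f 51 63 61
f 63 52 62
f 61 62 50
f 63 62 61
f 51 61 68
f 61 50 67
f 68 67 54
f 61 67 68
f 51 68 73
f 68 54 74
f 73 74 56
f 68 74 73
f 51 73 77
f 73 56 80
f 77 80 57
f 73 80 77
f 52 78 66
f 78 57 79
f 66 79 53
f 78 79 66
f 50 62 86
f 62 52 87
f 86 87 59
f 62 87 86
f 54 67 83
f 67 50 82
f 83 82 58
f 67 82 83
f 56 74 75
f 74 54 71
f 75 71 55
f 74 71 75
f 57 80 76
f 80 56 72
f 76 72 49
f 80 72 76
f 91 90 94
f 91 94 92
f 92 94 95
f 92 95 93
f 94 90 96
f 94 96 95
f 95 96 97
f 95 97 93
f 96 90 98
f 96 98 97
f 97 98 99
f 97 99 93
f 98 90 100
f 98 100 99
f 99 100 101
f 99 101 93
f 100 90 102
f 100 102 101
f 101 102 103
f 101 103 93
f 102 90 104
f 102 104 103
f 103 104 105
f 103 105 93
f 104 90 106
f 104 106 105
f 105 106 107
f 105 107 93
f 106 90 108
f 106 108 107
f 107 108 109
f 107 109 93
f 108 90 110
f 108 110 109
f 109 110 111
f 109 111 93
f 110 90 112
f 110 112 111
f 111 112 113
f 111 113 93
f 112 90 114
f 112 114 113
f 113 114 115
f 113 115 93
f 114 90 116
f 114 116 115
f 115 116 117
f 115 117 93
f 116 90 118
f 116 118 117
f 117 118 119
f 117 119 93
f 118 90 91
f 118 91 119
f 119 91 92
f 119 92 93
f 121 120 123
f 121 123 122
f 123 120 124
f 123 124 122
f 124 120 125
f 124 125 122
f 125 120 126
f 125 126 122
f 126 120 127
f 126 127 122
f 127 120 128
f 127 128 122
f 128 120 129
f 128 129 122
f 129 120 130
f 129 130 122
f 130 120 131
f 130 131 122
f 131 120 121
f 131 121 122

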